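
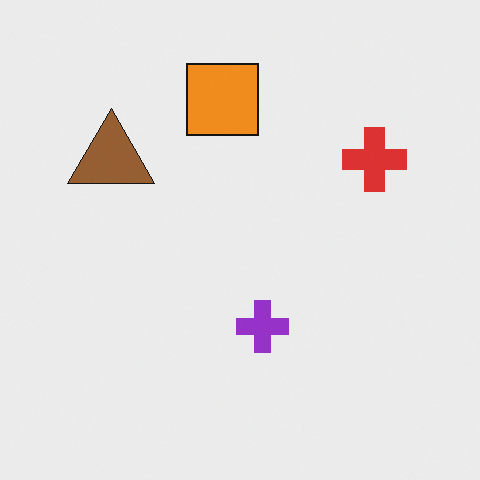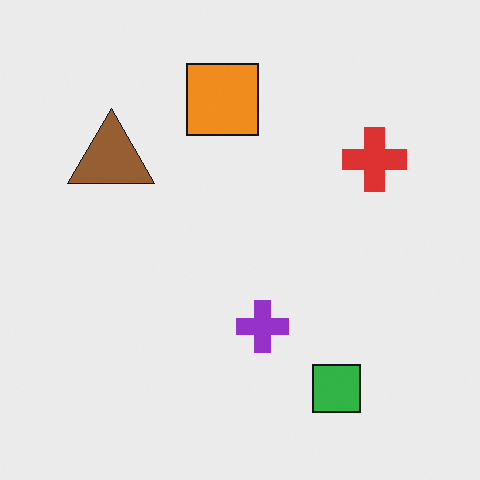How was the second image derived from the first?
The transformation is: overlaid with an additional green square.

A green square appears in the second image that is absent from the first.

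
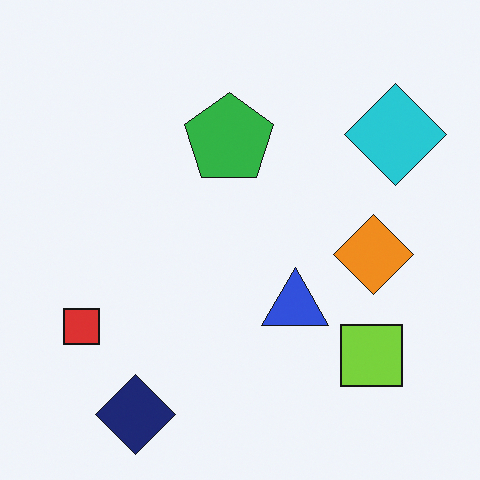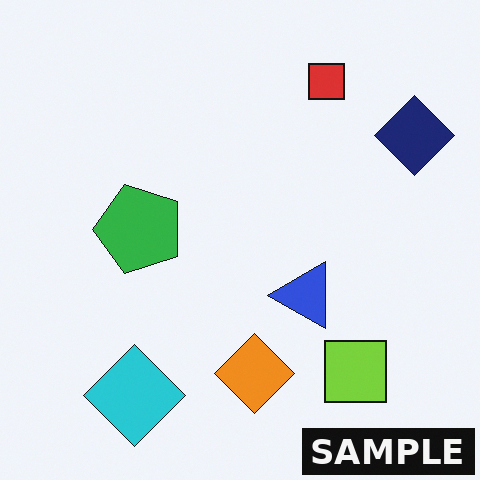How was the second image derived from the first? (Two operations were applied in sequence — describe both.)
Transposed (reflected across the top-left ↔ bottom-right diagonal), then watermarked with the text "SAMPLE" in the lower-right corner.

Shapes have swapped their row and column positions — what was in the top-right is now in the bottom-left — a diagonal reflection. A dark label reading "SAMPLE" appears in the lower-right corner.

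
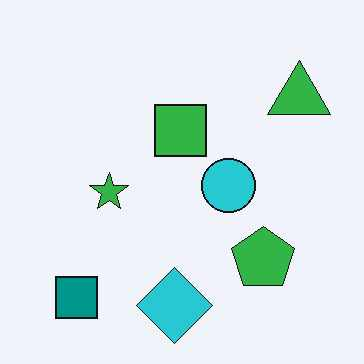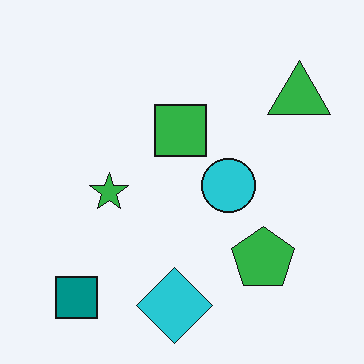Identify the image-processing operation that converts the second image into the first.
The first image is the second given moderate JPEG compression.

Blocky 8×8 compression artifacts appear around shape edges and the flat background shows ringing — characteristic JPEG degradation.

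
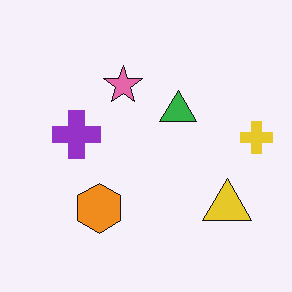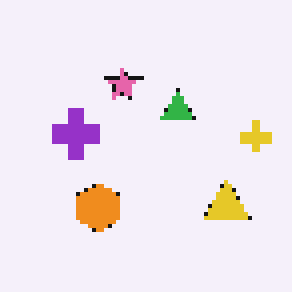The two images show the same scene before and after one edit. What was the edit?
The second image is the first lightly pixelated (a mild mosaic effect).

Shapes are reduced to large square blocks; fine edges and outlines are lost — a downscale-then-upscale (mosaic) effect.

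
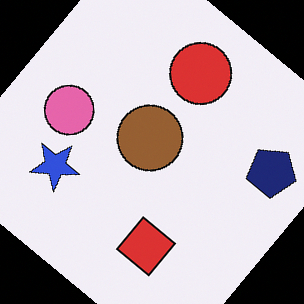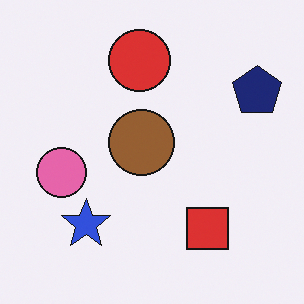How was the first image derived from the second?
Rotated clockwise by a large amount — several tens of degrees.

Every shape is tilted by the same angle and the image corners show triangular fill wedges — a whole-image rotation by a non-right angle.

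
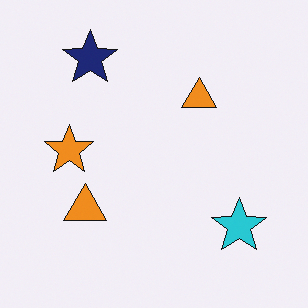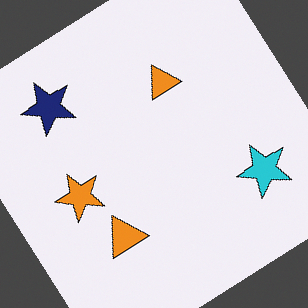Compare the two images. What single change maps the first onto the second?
It was rotated counter-clockwise by a large amount — several tens of degrees.

Every shape is tilted by the same angle and the image corners show triangular fill wedges — a whole-image rotation by a non-right angle.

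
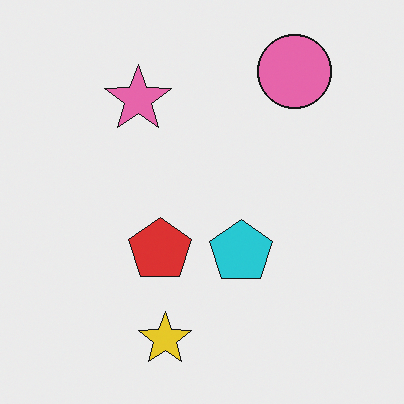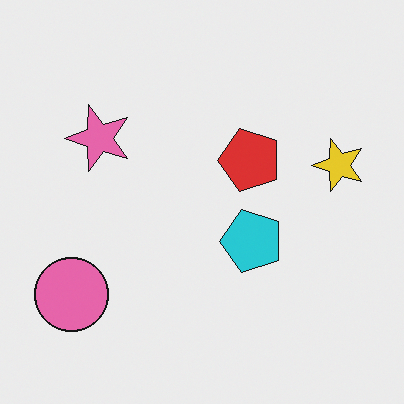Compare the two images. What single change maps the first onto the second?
The image was transposed (reflected across the top-left ↔ bottom-right diagonal).

Shapes have swapped their row and column positions — what was in the top-right is now in the bottom-left — a diagonal reflection.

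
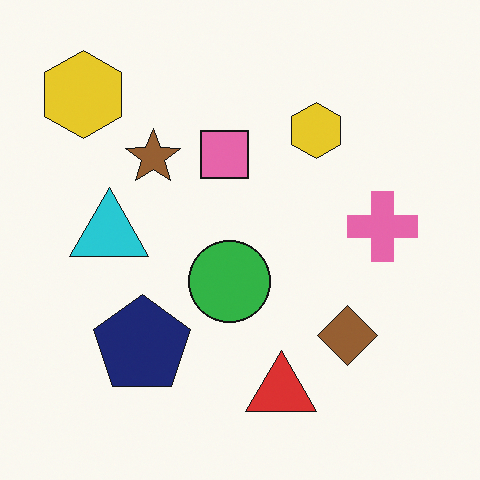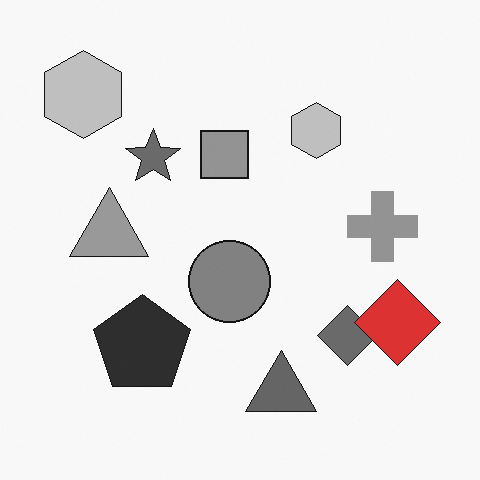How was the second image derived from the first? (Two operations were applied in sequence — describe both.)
Converted to grayscale, then overlaid with an additional red diamond.

All color is removed — every shape is now a shade of grey. A red diamond appears in the second image that is absent from the first.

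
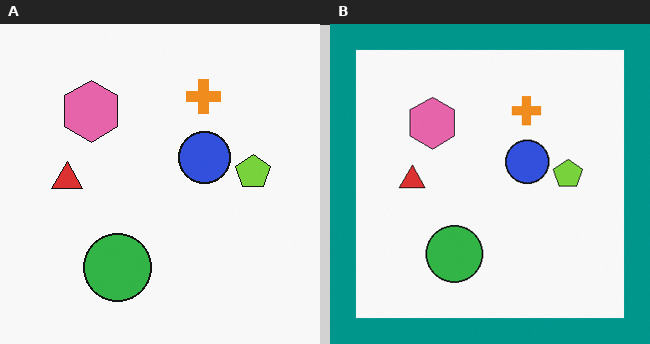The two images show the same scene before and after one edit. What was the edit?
It was framed with a teal border.

A solid teal frame runs around the edge of the right (B) image, with the content slightly shrunk inside it.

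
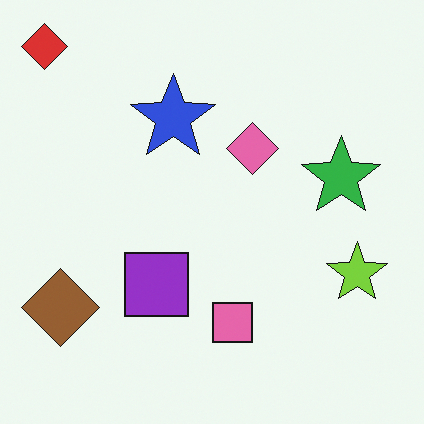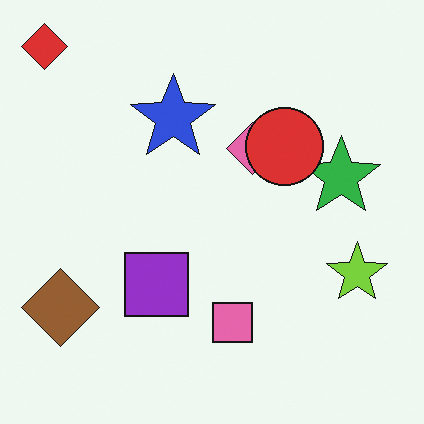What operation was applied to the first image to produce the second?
It was overlaid with an additional red circle.

A red circle appears in the second image that is absent from the first.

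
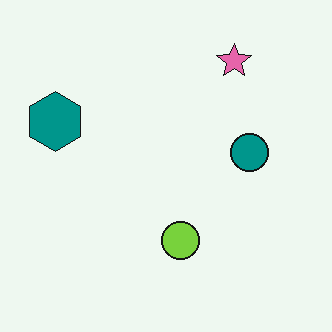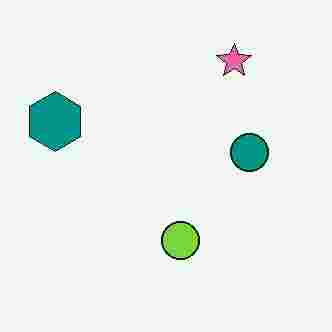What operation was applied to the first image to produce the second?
The transformation is: heavily JPEG-compressed with obvious blocking artifacts.

Blocky 8×8 compression artifacts appear around shape edges and the flat background shows ringing — characteristic JPEG degradation.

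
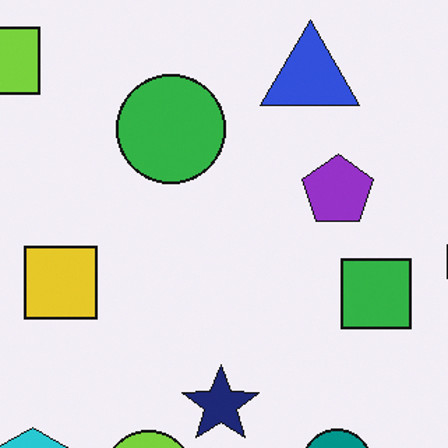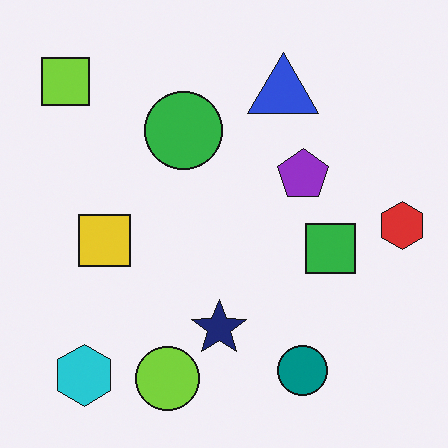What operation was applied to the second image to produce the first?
The transformation is: cropped slightly and scaled back up.

The visible shapes are larger and the field of view is narrower; shapes near the original edges may be partly or wholly outside the frame — a crop-and-rescale.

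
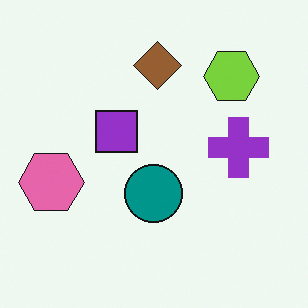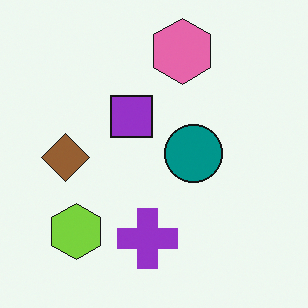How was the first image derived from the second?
The first image is the second transposed (reflected across the top-left ↔ bottom-right diagonal).

Shapes have swapped their row and column positions — what was in the top-right is now in the bottom-left — a diagonal reflection.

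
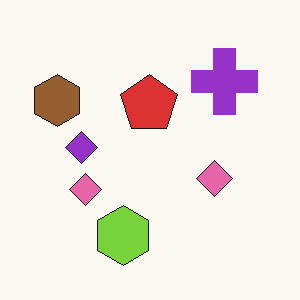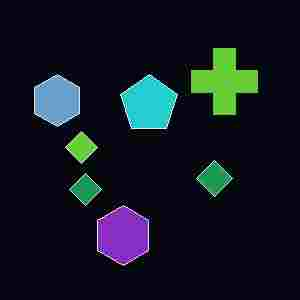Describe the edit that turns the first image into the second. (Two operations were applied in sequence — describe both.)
The image was color-inverted (negative), then degraded with heavy JPEG compression.

The light background has become dark and every shape's color is its complement — a photographic negative. Blocky 8×8 compression artifacts appear around shape edges and the flat background shows ringing — characteristic JPEG degradation.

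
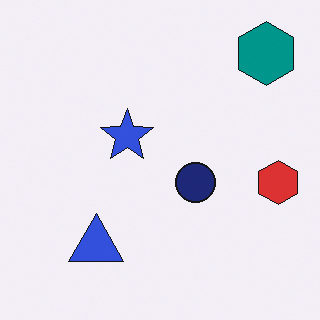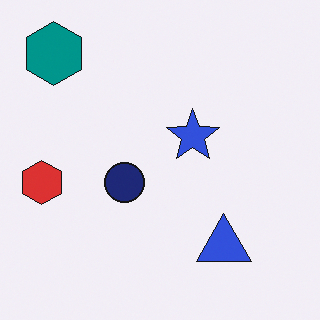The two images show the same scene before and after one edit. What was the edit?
The second image is the first flipped horizontally (left ↔ right).

The red hexagon is in the right of the first image and the left of the second — shapes on opposite sides of the vertical midline have swapped in a mirror flip.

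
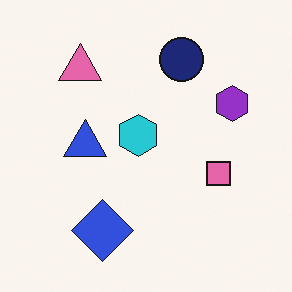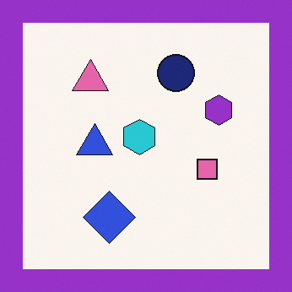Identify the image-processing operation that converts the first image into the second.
The image was framed with a purple border.

A solid purple frame runs around the edge of the second image, with the content slightly shrunk inside it.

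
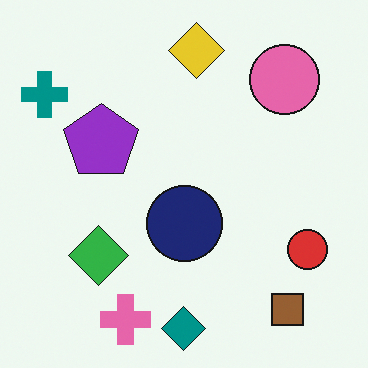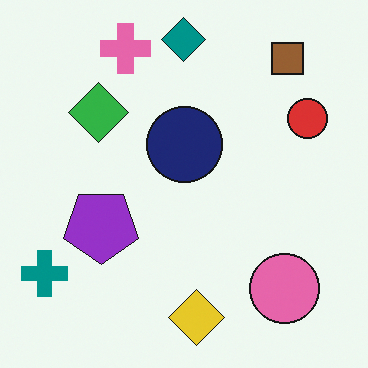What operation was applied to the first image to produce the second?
The second image is the first flipped vertically (top ↔ bottom).

The teal diamond is in the bottom of the first image and the top of the second — shapes on opposite sides of the horizontal midline have swapped in a mirror flip.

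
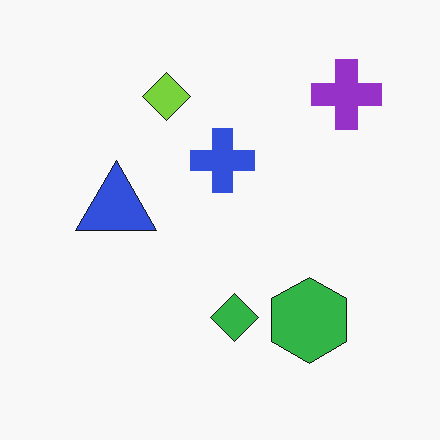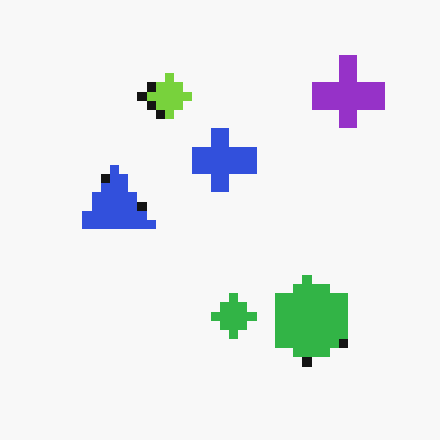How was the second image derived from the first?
The transformation is: heavily pixelated into large blocks.

Shapes are reduced to large square blocks; fine edges and outlines are lost — a downscale-then-upscale (mosaic) effect.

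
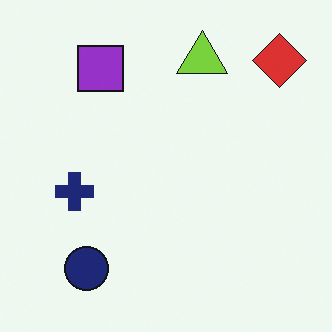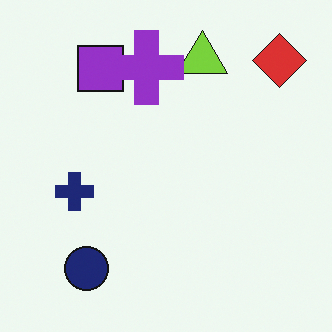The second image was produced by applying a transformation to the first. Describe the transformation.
The transformation is: overlaid with an additional purple cross.

A purple cross appears in the second image that is absent from the first.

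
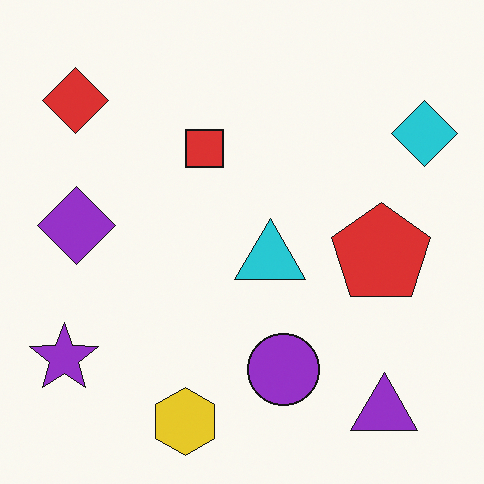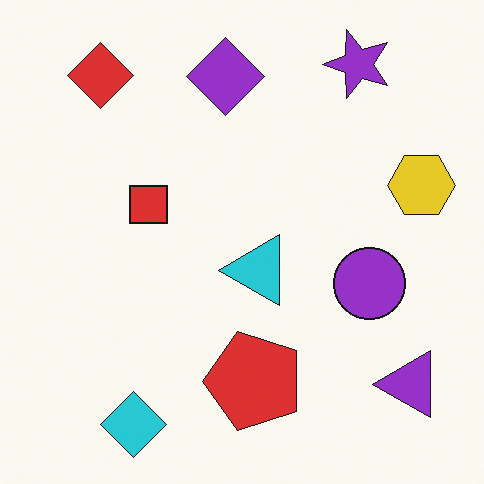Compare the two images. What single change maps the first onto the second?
This is the original image transposed (reflected across the top-left ↔ bottom-right diagonal).

Shapes have swapped their row and column positions — what was in the top-right is now in the bottom-left — a diagonal reflection.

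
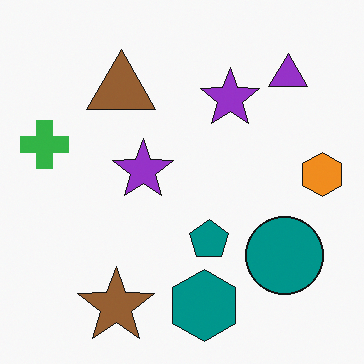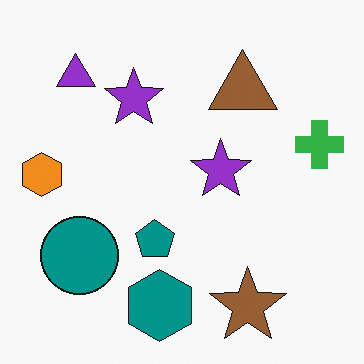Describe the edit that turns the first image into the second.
Flipped horizontally (left ↔ right).

The orange hexagon is in the right of the first image and the left of the second — shapes on opposite sides of the vertical midline have swapped in a mirror flip.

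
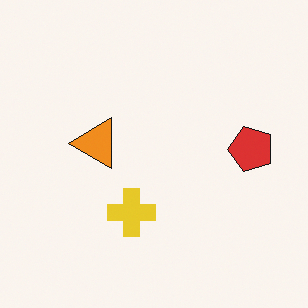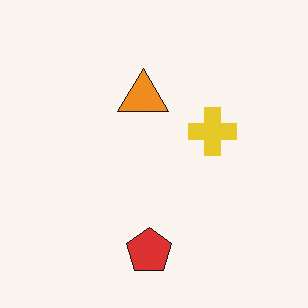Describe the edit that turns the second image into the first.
The first image is the second transposed (reflected across the top-left ↔ bottom-right diagonal).

Shapes have swapped their row and column positions — what was in the top-right is now in the bottom-left — a diagonal reflection.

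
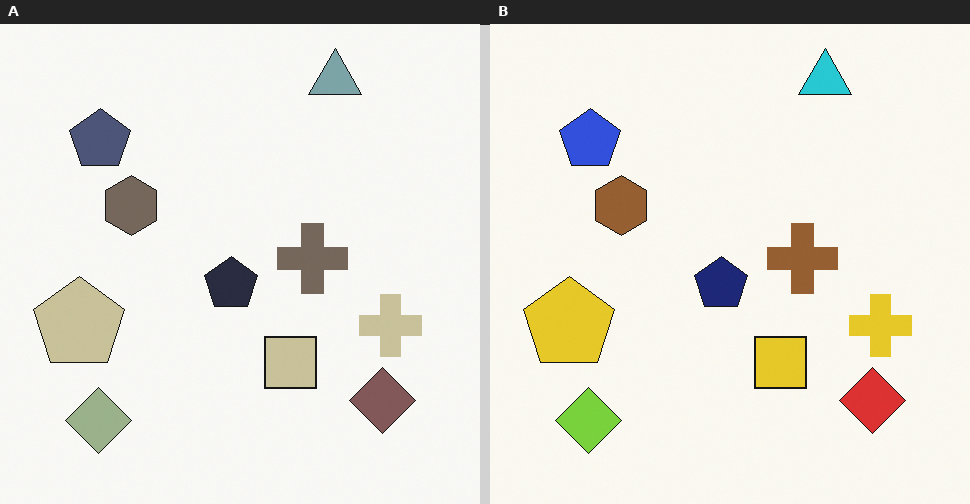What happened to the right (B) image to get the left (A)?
The transformation is: heavily desaturated.

All colors are more muted and greyish — a global saturation change.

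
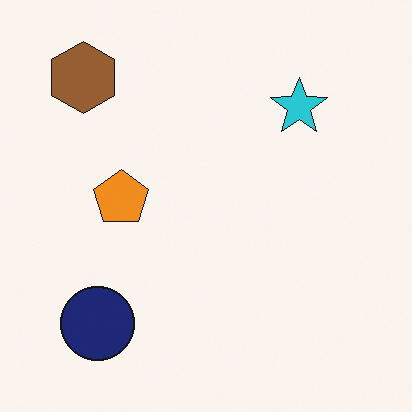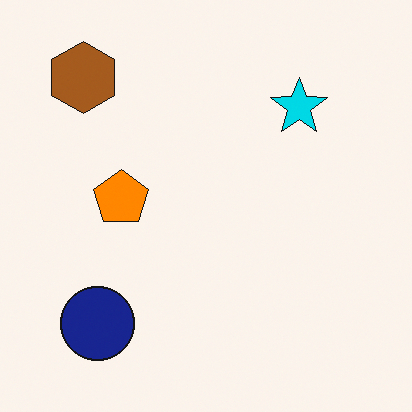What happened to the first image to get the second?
The transformation is: slightly oversaturated.

All colors are more vivid — a global saturation change.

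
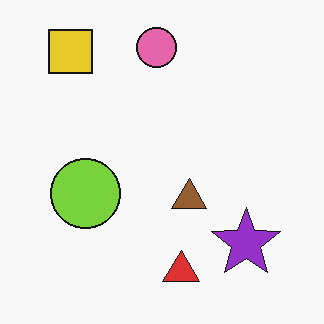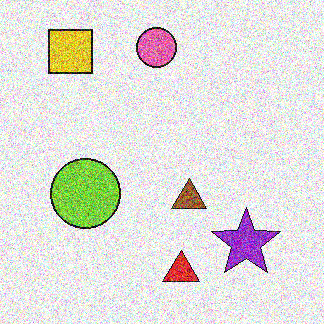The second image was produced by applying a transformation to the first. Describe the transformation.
Degraded with strong gaussian noise.

Random speckle covers the whole image, including the flat background.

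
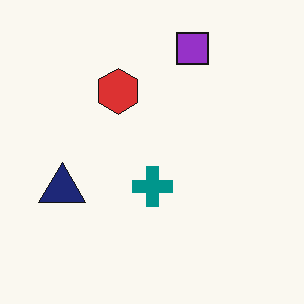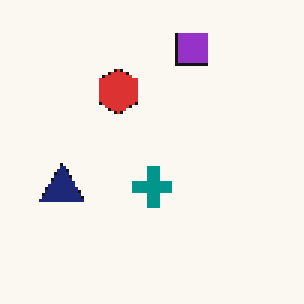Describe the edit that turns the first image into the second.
It was mildly pixelated.

Shapes are reduced to large square blocks; fine edges and outlines are lost — a downscale-then-upscale (mosaic) effect.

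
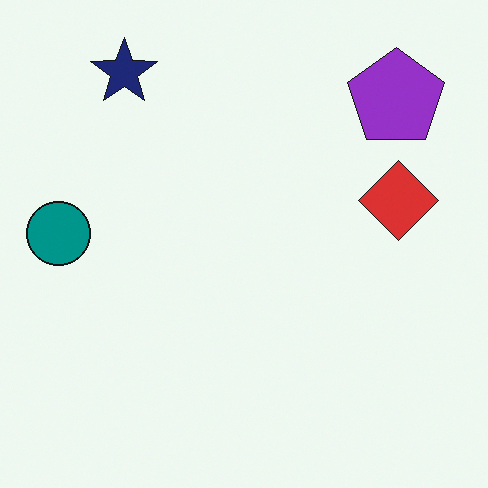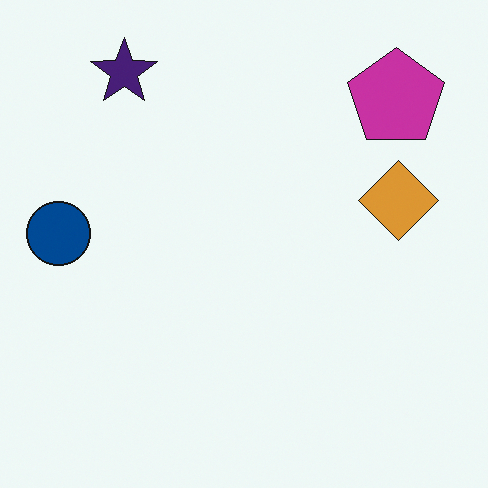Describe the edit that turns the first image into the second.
The second image is the first hue-shifted slightly.

Every shape's color has rotated by the same amount around the hue wheel — a uniform hue shift.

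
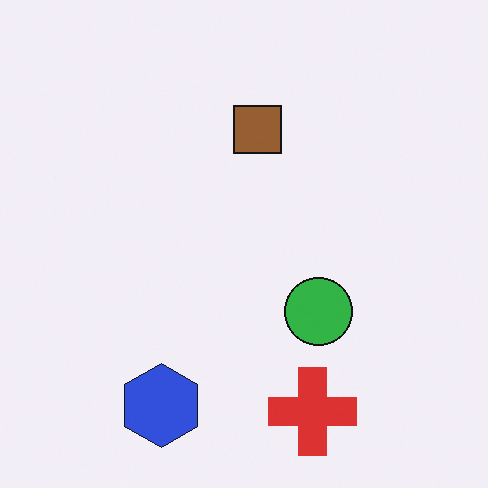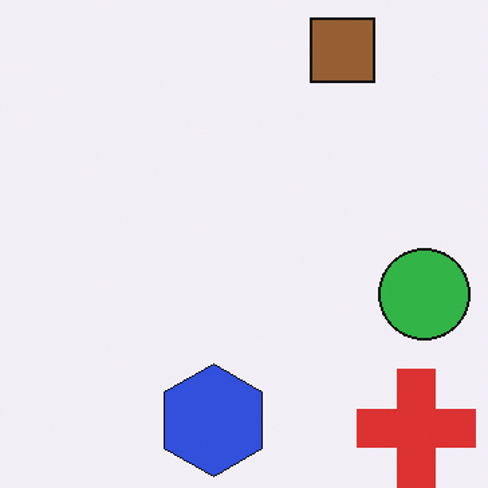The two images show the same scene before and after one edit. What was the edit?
The transformation is: cropped slightly and scaled back up.

The visible shapes are larger and the field of view is narrower; shapes near the original edges may be partly or wholly outside the frame — a crop-and-rescale.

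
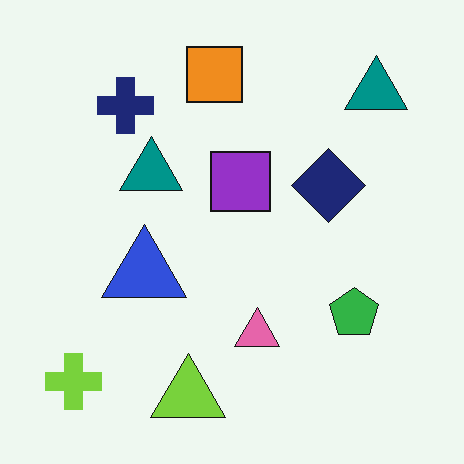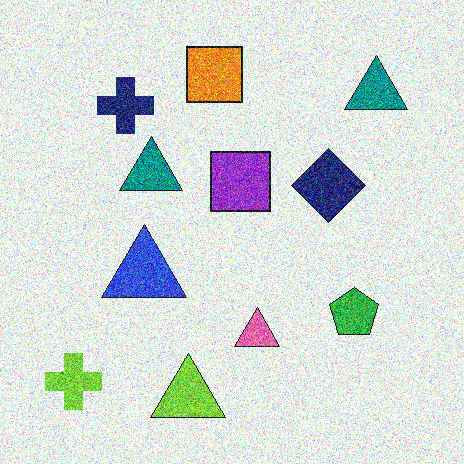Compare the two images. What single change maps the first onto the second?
It was degraded with heavy additive noise.

Random speckle covers the whole image, including the flat background.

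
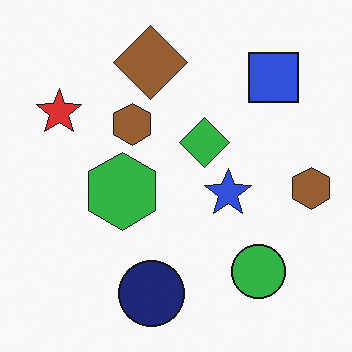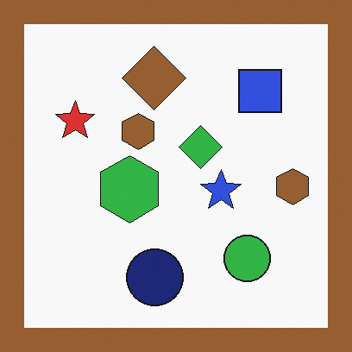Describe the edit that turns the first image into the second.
Framed with a brown border.

A solid brown frame runs around the edge of the second image, with the content slightly shrunk inside it.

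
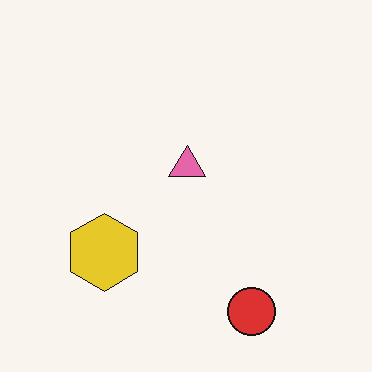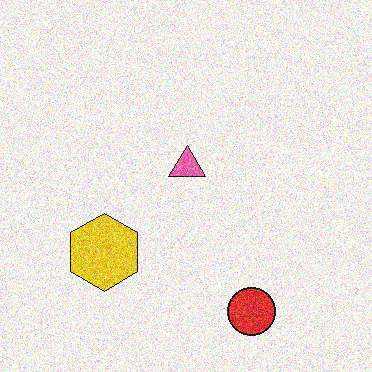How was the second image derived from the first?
It was degraded with strong gaussian noise.

Random speckle covers the whole image, including the flat background.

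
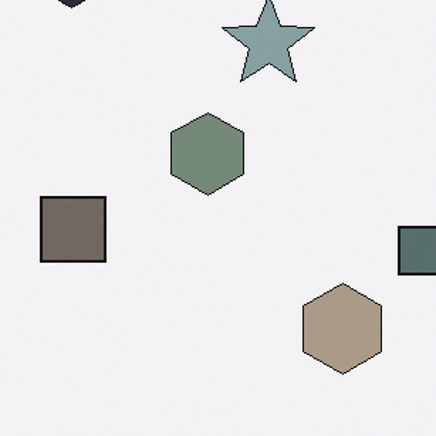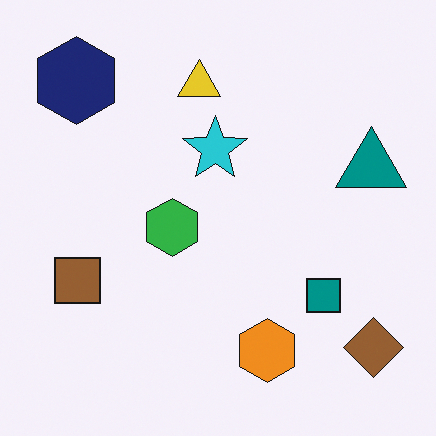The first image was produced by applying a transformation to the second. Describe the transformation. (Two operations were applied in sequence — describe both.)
The transformation is: cropped to a modestly smaller region and rescaled, then heavily desaturated.

The visible shapes are larger and the field of view is narrower; shapes near the original edges may be partly or wholly outside the frame — a crop-and-rescale. All colors are more muted and greyish — a global saturation change.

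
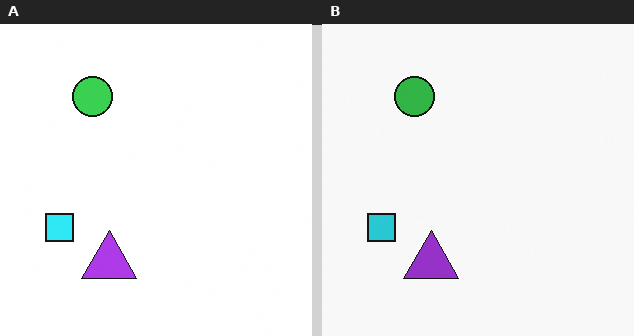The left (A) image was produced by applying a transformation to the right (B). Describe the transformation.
Slightly brightened.

Every pixel — background and shapes alike — is uniformly brightened.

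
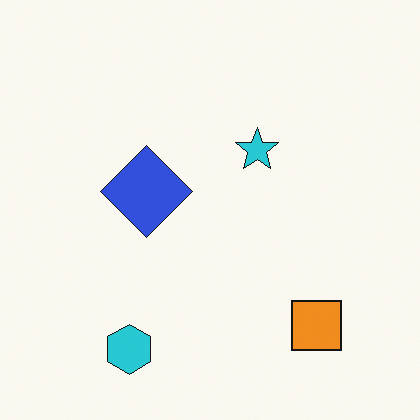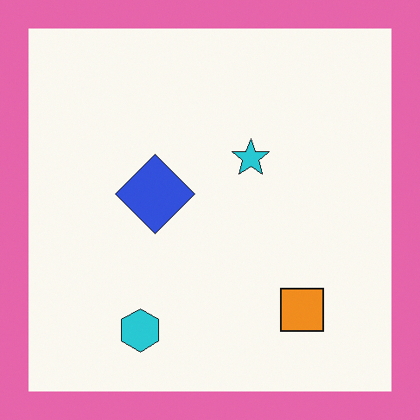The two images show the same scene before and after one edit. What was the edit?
It was framed with a pink border.

A solid pink frame runs around the edge of the second image, with the content slightly shrunk inside it.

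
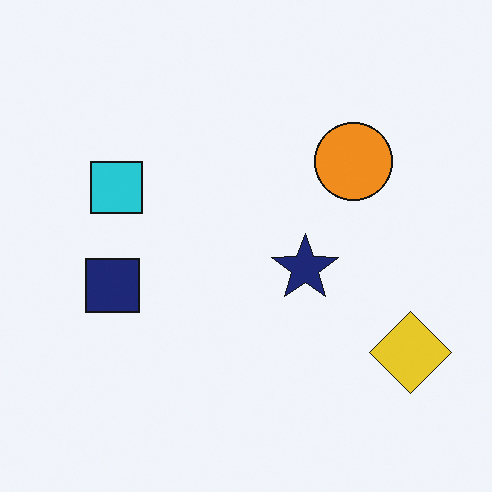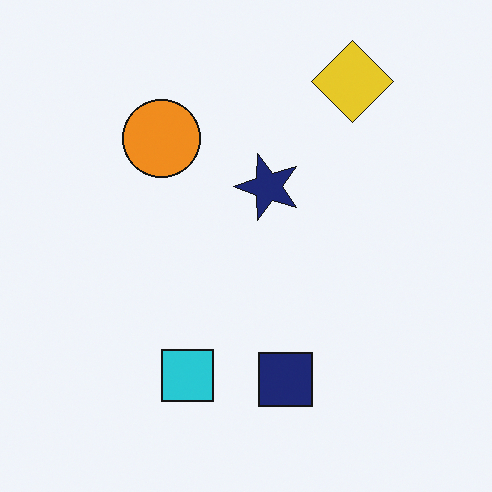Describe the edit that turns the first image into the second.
This is the original image rotated 90° counter-clockwise.

The yellow diamond sits in the bottom-right of the first image and the top-right of the second — consistent with a whole-image 90° counter-clockwise rotation.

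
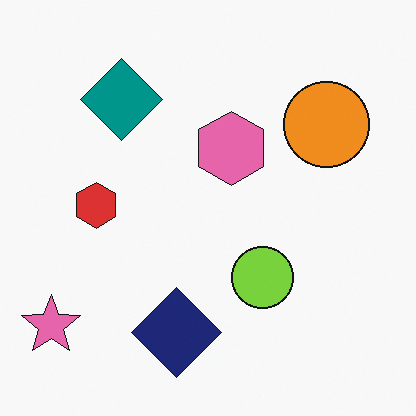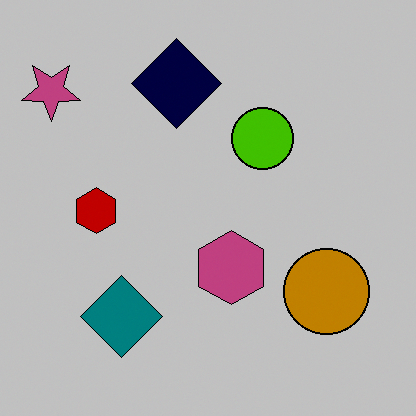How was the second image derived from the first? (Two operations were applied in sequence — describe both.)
The image was flipped vertically (top ↔ bottom), then aggressively posterized.

The navy diamond is in the bottom of the first image and the top of the second — shapes on opposite sides of the horizontal midline have swapped in a mirror flip. Each flat color has snapped to a coarser quantized level — most visibly, the near-white background has dropped to a flat grey.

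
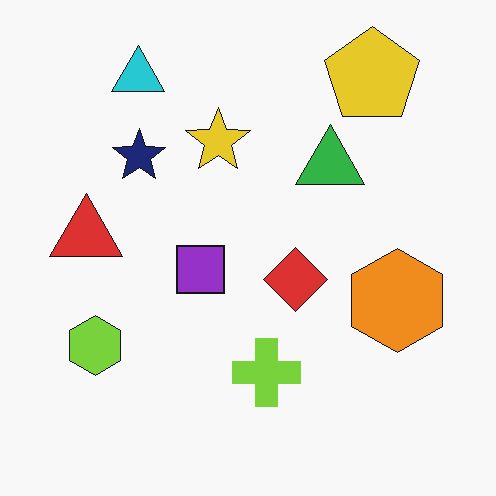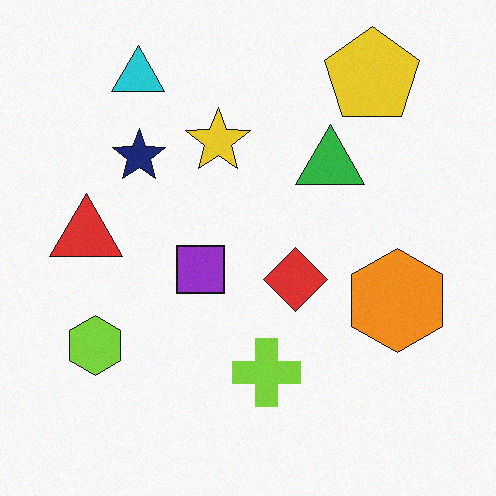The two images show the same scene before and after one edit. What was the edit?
The image was degraded with light additive noise.

Random speckle covers the whole image, including the flat background.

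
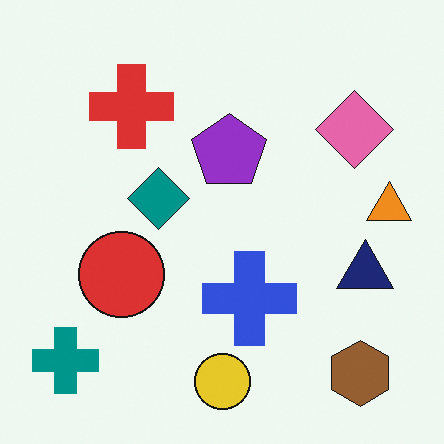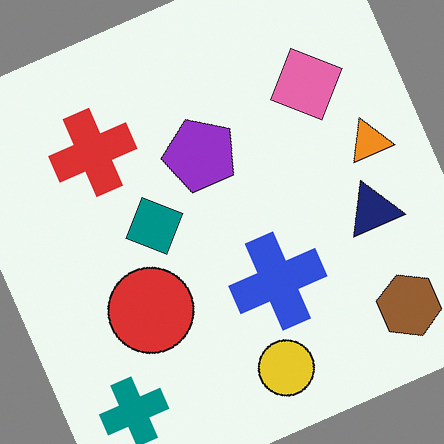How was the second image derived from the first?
The second image is the first rotated counter-clockwise by a clearly visible amount.

Every shape is tilted by the same angle and the image corners show triangular fill wedges — a whole-image rotation by a non-right angle.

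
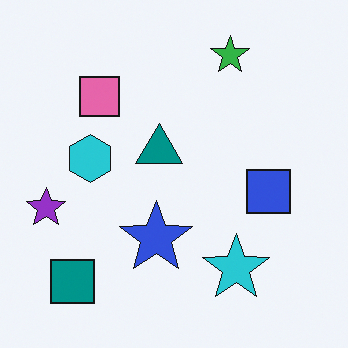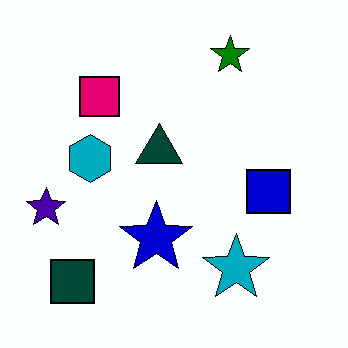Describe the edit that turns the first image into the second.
The second image is the first boosted in contrast.

Tones are pushed away from mid-grey across the whole image — a global contrast change.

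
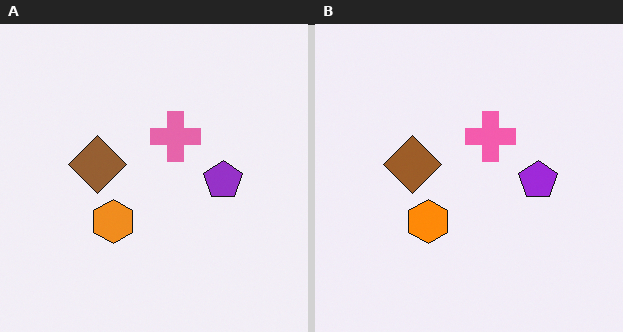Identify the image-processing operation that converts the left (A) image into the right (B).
Slightly oversaturated.

All colors are more vivid — a global saturation change.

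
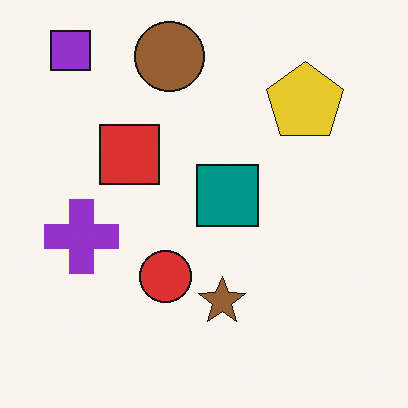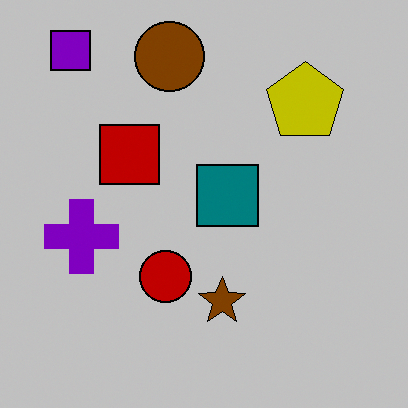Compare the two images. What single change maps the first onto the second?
The second image is the first heavily posterized to just a handful of flat colors.

Each flat color has snapped to a coarser quantized level — most visibly, the near-white background has dropped to a flat grey.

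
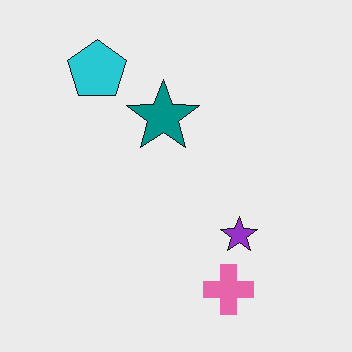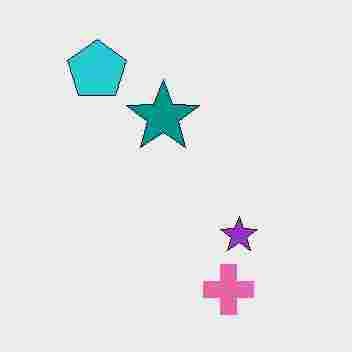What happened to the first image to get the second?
This is the original image degraded with heavy JPEG compression.

Blocky 8×8 compression artifacts appear around shape edges and the flat background shows ringing — characteristic JPEG degradation.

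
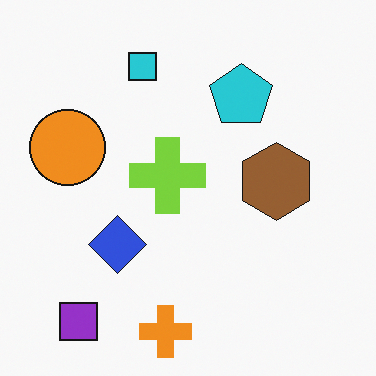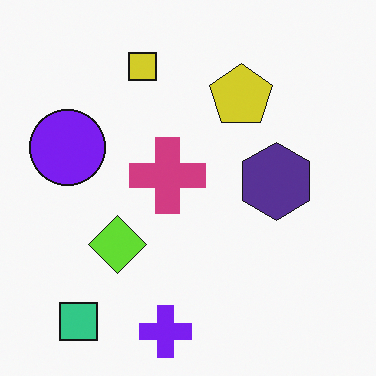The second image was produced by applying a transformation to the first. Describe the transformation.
Hue-shifted through roughly half the color wheel.

Every shape's color has rotated by the same amount around the hue wheel — a uniform hue shift.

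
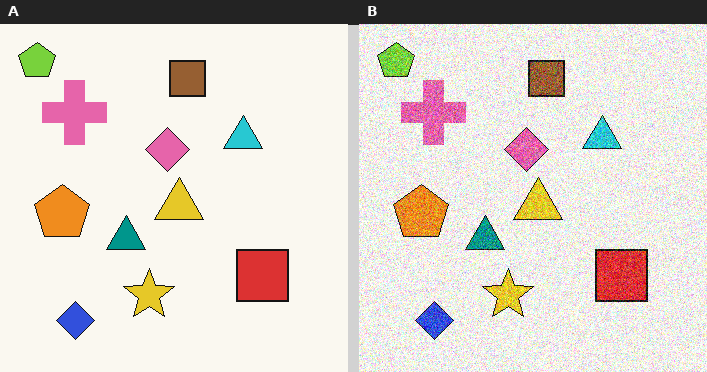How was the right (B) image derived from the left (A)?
This is the original image degraded with strong gaussian noise.

Random speckle covers the whole image, including the flat background.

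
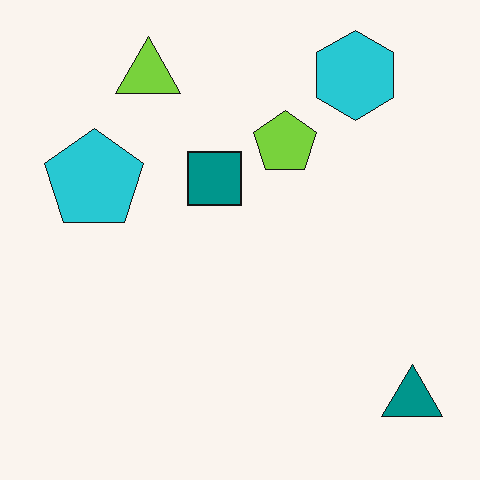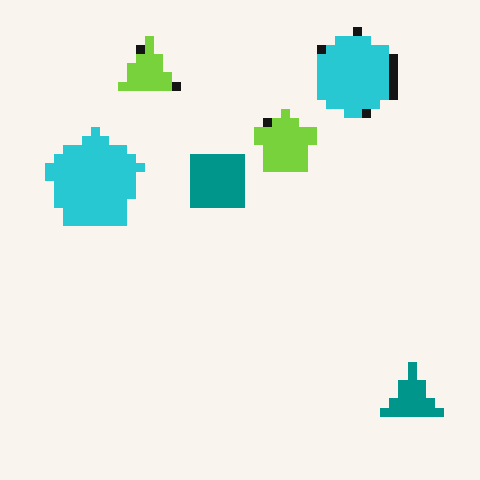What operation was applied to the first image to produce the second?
The image was coarsely pixelated.

Shapes are reduced to large square blocks; fine edges and outlines are lost — a downscale-then-upscale (mosaic) effect.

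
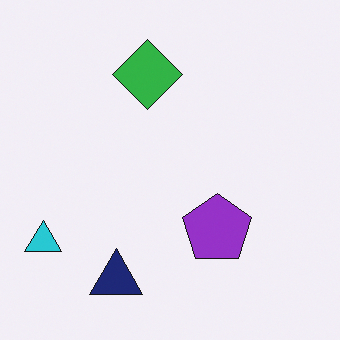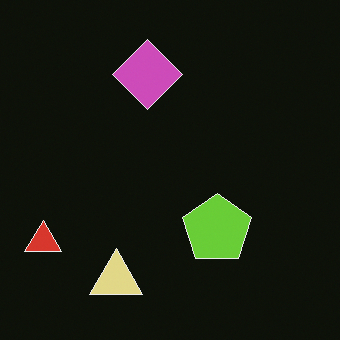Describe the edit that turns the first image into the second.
The second image is the first color-inverted (negative).

The light background has become dark and every shape's color is its complement — a photographic negative.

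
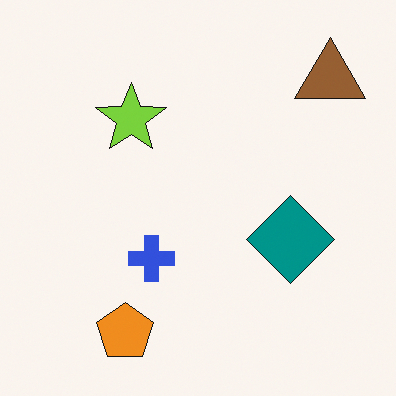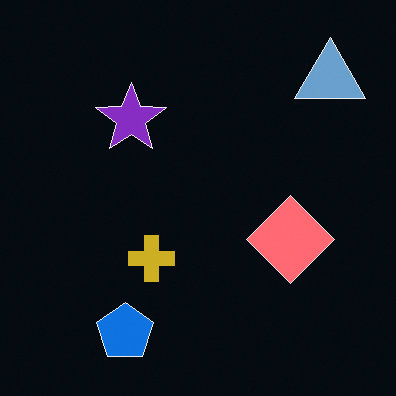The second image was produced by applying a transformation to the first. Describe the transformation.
It was color-inverted (negative).

The light background has become dark and every shape's color is its complement — a photographic negative.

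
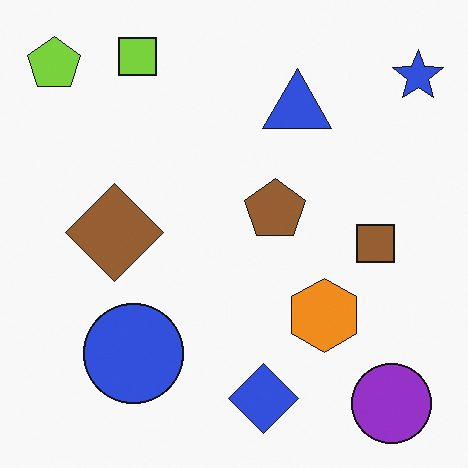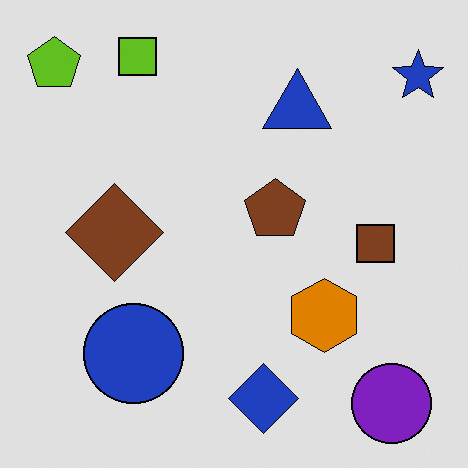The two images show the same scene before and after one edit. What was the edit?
Posterized to a reduced palette.

Each flat color has snapped to a coarser quantized level — most visibly, the near-white background has dropped to a flat grey.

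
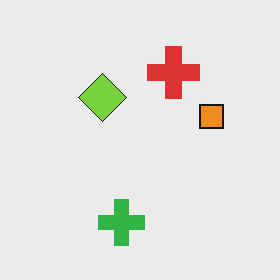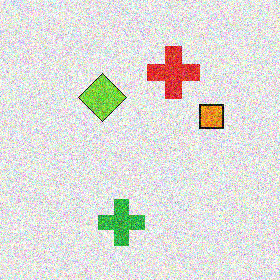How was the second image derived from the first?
The second image is the first degraded with strong gaussian noise.

Random speckle covers the whole image, including the flat background.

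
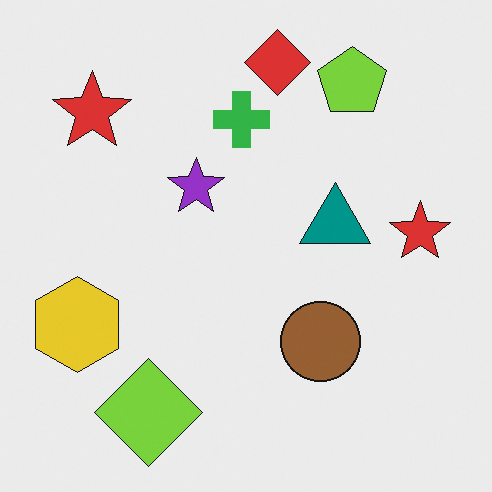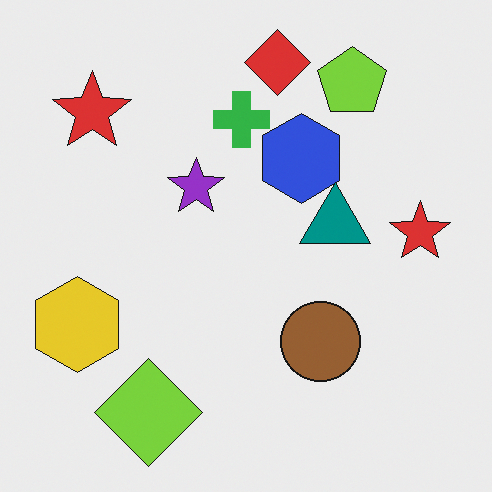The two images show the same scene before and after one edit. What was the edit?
This is the original image overlaid with an additional blue hexagon.

A blue hexagon appears in the second image that is absent from the first.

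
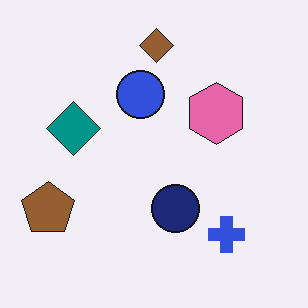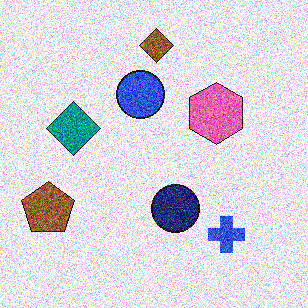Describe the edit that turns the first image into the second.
The transformation is: degraded with a thick layer of grain.

Random speckle covers the whole image, including the flat background.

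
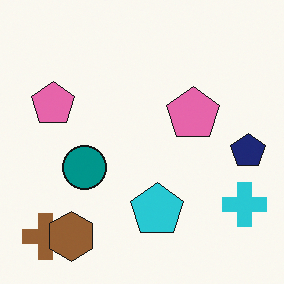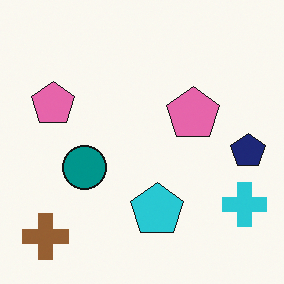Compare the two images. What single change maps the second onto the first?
It was overlaid with an additional brown hexagon.

A brown hexagon appears in the first image that is absent from the second.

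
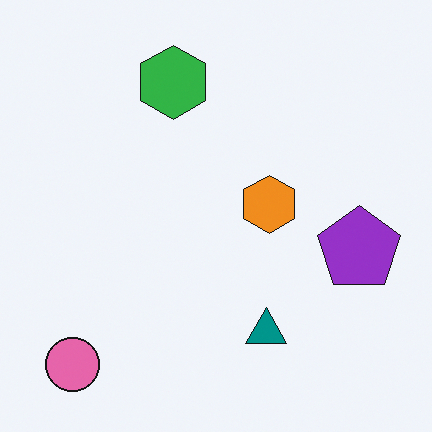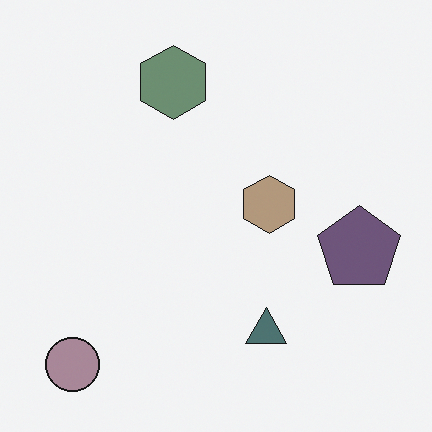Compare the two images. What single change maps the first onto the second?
It was made much more muted (saturation change).

All colors are more muted and greyish — a global saturation change.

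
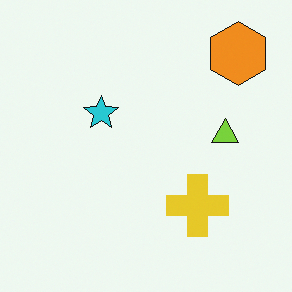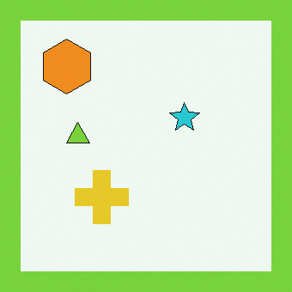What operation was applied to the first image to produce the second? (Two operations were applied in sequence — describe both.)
The transformation is: flipped horizontally (left ↔ right), then framed with a lime border.

The orange hexagon is in the top-right of the first image and the top-left of the second — shapes on opposite sides of the vertical midline have swapped in a mirror flip. A solid lime frame runs around the edge of the second image, with the content slightly shrunk inside it.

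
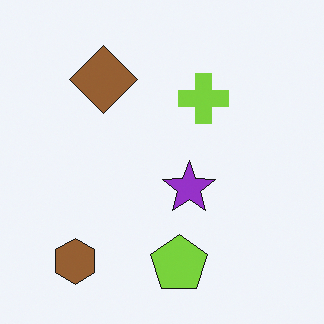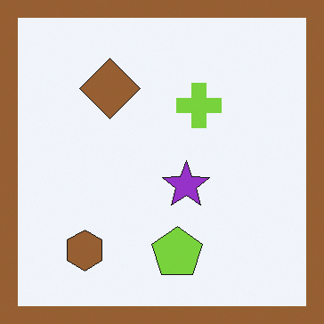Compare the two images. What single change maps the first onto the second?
Framed with a brown border.

A solid brown frame runs around the edge of the second image, with the content slightly shrunk inside it.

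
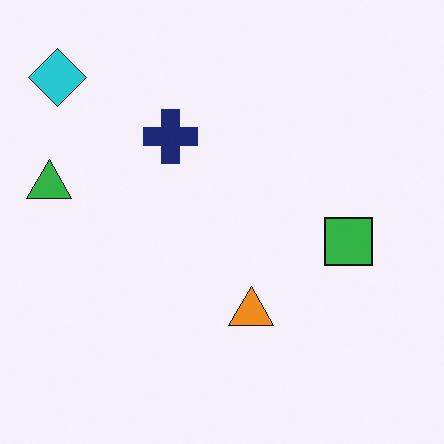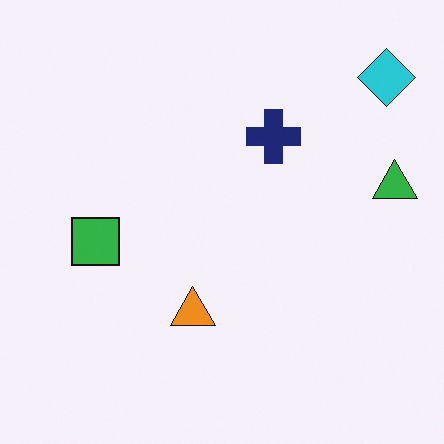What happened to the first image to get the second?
It was flipped horizontally (left ↔ right).

The green triangle is in the left of the first image and the right of the second — shapes on opposite sides of the vertical midline have swapped in a mirror flip.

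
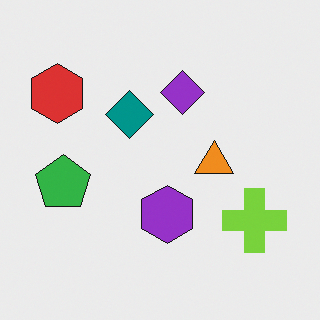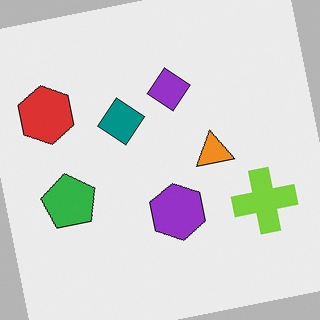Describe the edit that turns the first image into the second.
This is the original image rotated counter-clockwise by a slight angle.

Every shape is tilted by the same angle and the image corners show triangular fill wedges — a whole-image rotation by a non-right angle.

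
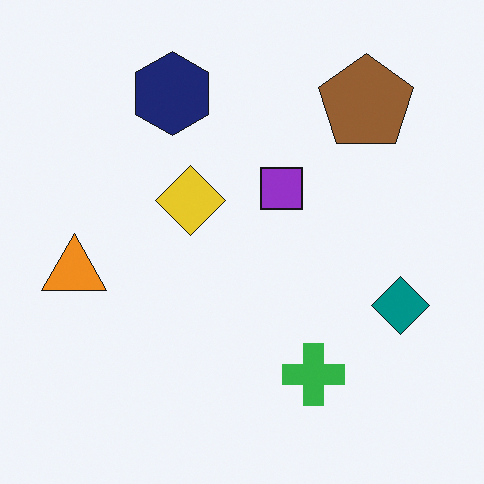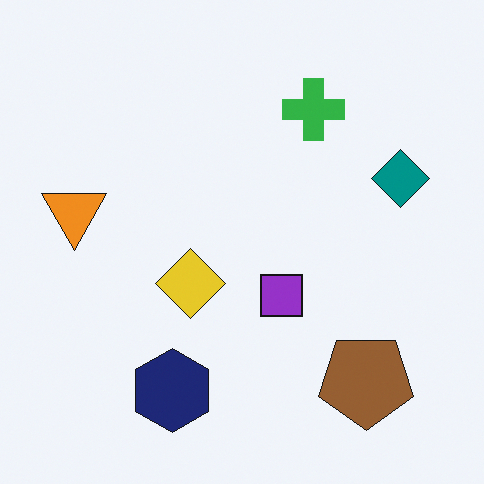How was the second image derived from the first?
This is the original image flipped vertically (top ↔ bottom).

The navy hexagon is in the top of the first image and the bottom of the second — shapes on opposite sides of the horizontal midline have swapped in a mirror flip.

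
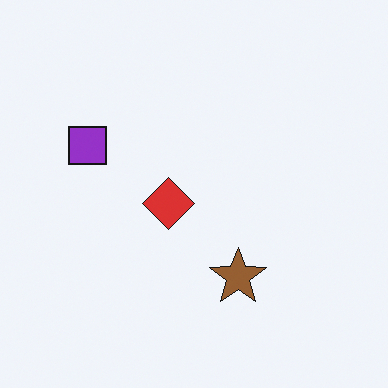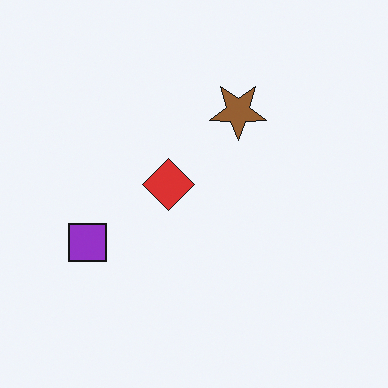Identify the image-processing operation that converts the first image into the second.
It was flipped vertically (top ↔ bottom).

The brown star is in the bottom of the first image and the top of the second — shapes on opposite sides of the horizontal midline have swapped in a mirror flip.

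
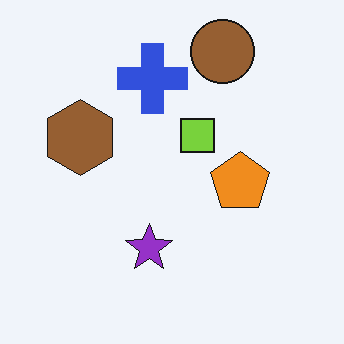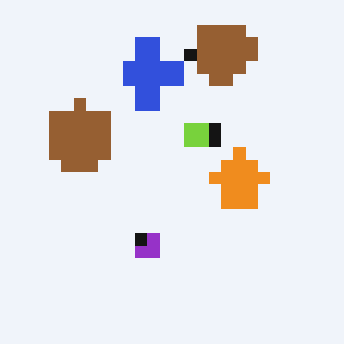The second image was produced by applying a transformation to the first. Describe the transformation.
This is the original image heavily pixelated into large blocks.

Shapes are reduced to large square blocks; fine edges and outlines are lost — a downscale-then-upscale (mosaic) effect.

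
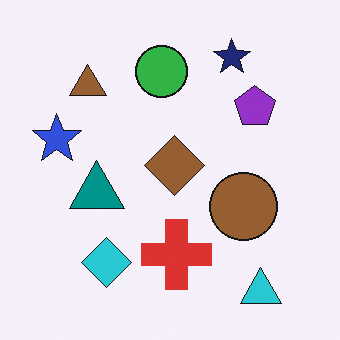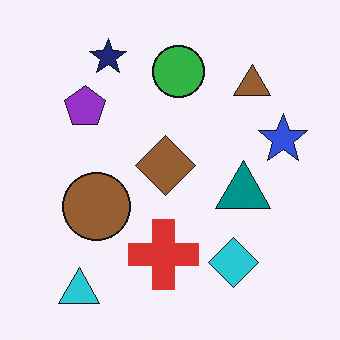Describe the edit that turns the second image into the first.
It was flipped horizontally (left ↔ right).

The blue star is in the right of the second image and the left of the first — shapes on opposite sides of the vertical midline have swapped in a mirror flip.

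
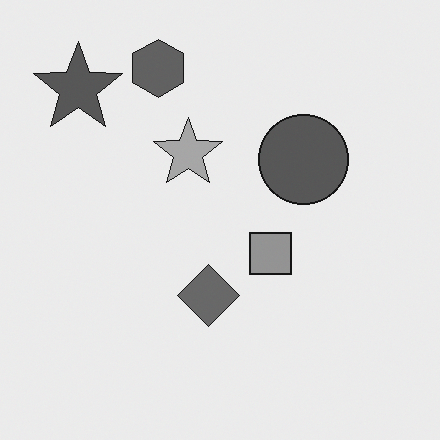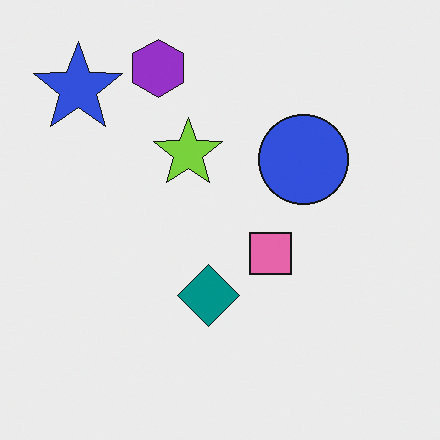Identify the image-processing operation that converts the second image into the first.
It was converted to grayscale.

All color is removed — every shape is now a shade of grey.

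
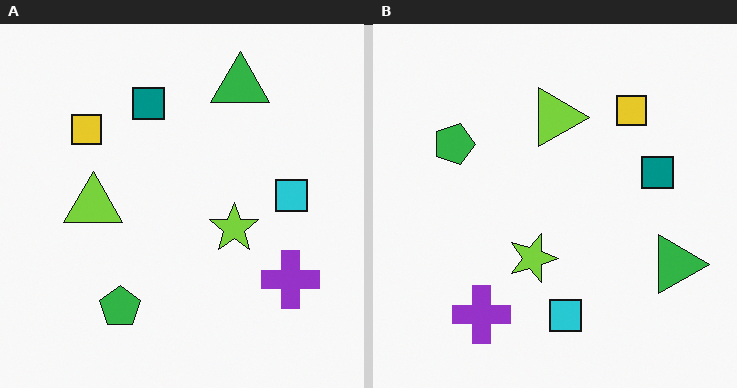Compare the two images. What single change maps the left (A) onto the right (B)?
This is the original image rotated 90° clockwise.

The green triangle sits in the top of the left (A) image and the right of the right (B) — consistent with a whole-image 90° clockwise rotation.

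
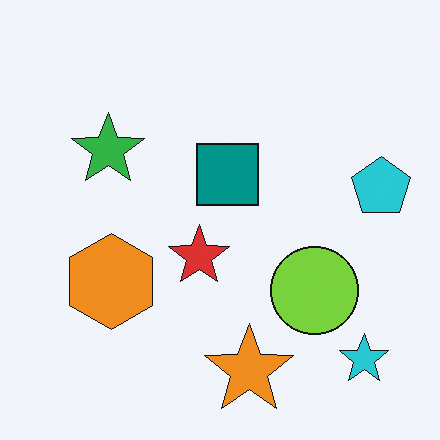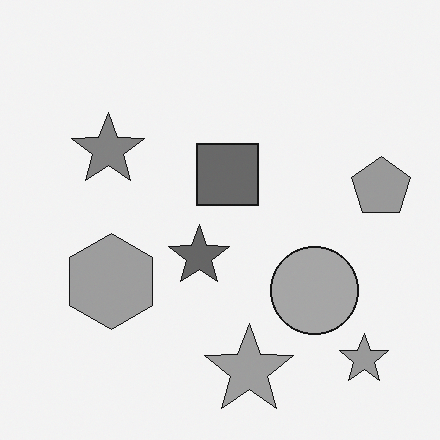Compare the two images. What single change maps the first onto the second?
The transformation is: converted to grayscale.

All color is removed — every shape is now a shade of grey.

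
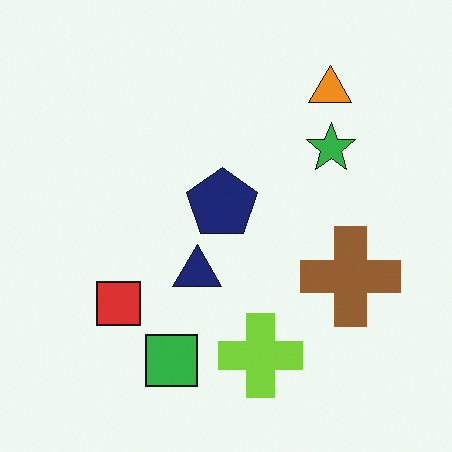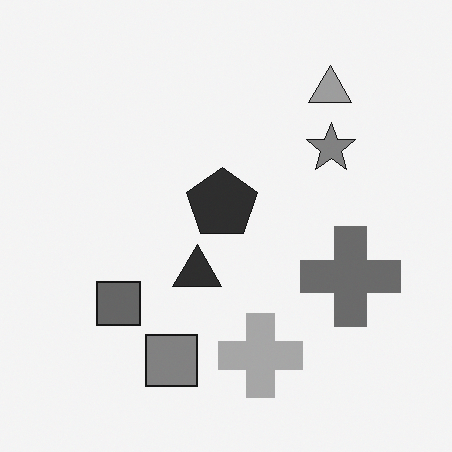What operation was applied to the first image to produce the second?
The transformation is: converted to grayscale.

All color is removed — every shape is now a shade of grey.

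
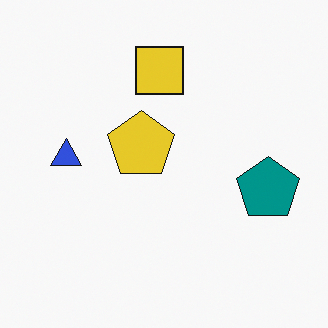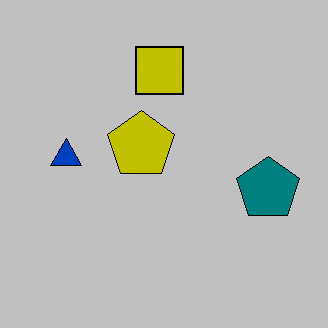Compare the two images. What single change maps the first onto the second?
This is the original image heavily posterized to just a handful of flat colors.

Each flat color has snapped to a coarser quantized level — most visibly, the near-white background has dropped to a flat grey.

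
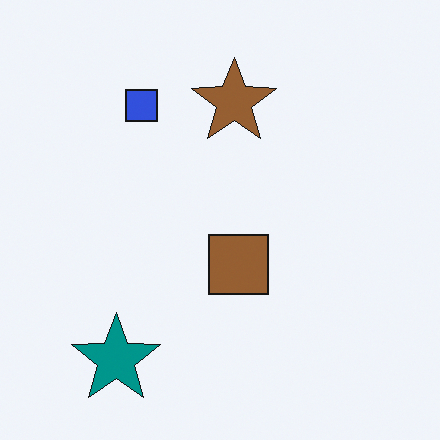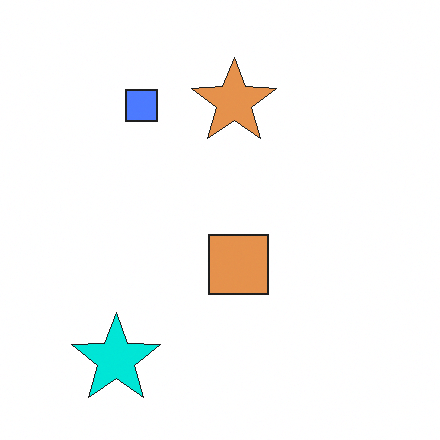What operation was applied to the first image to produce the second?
The image was brightened a lot.

Every pixel — background and shapes alike — is uniformly brightened.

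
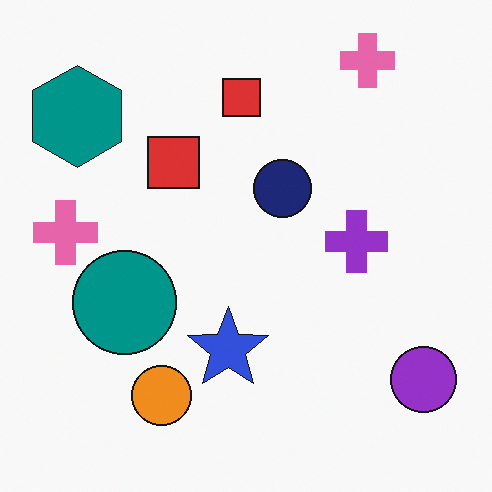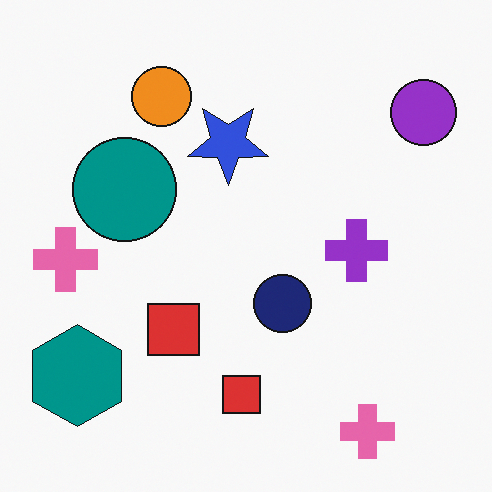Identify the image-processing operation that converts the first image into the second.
The transformation is: flipped vertically (top ↔ bottom).

The orange circle is in the bottom-left of the first image and the top-left of the second — shapes on opposite sides of the horizontal midline have swapped in a mirror flip.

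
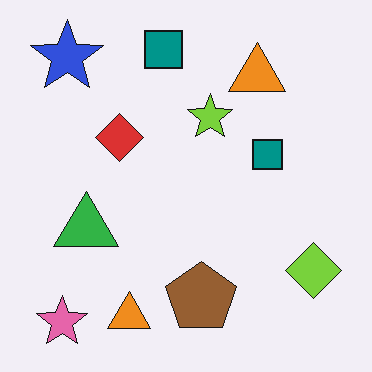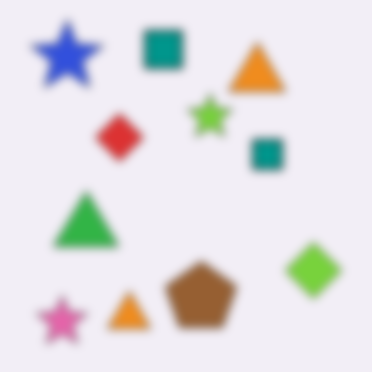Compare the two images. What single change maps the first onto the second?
This is the original image noticeably gaussian-blurred.

Shape edges and outlines are uniformly softened across the whole image.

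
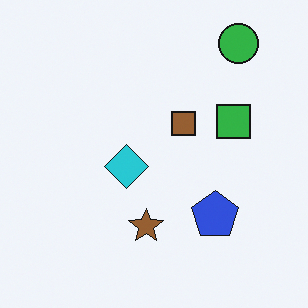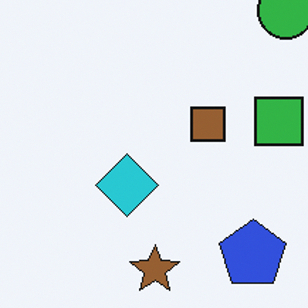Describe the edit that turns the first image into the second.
It was cropped slightly and scaled back up.

The visible shapes are larger and the field of view is narrower; shapes near the original edges may be partly or wholly outside the frame — a crop-and-rescale.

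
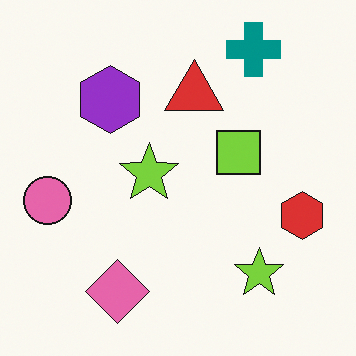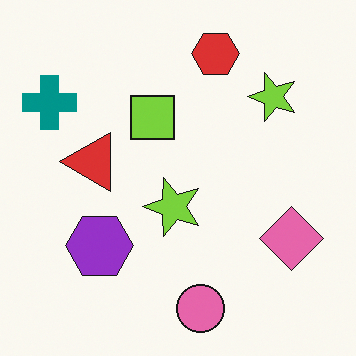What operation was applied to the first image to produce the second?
The image was rotated 90° counter-clockwise.

The teal cross sits in the top-right of the first image and the top-left of the second — consistent with a whole-image 90° counter-clockwise rotation.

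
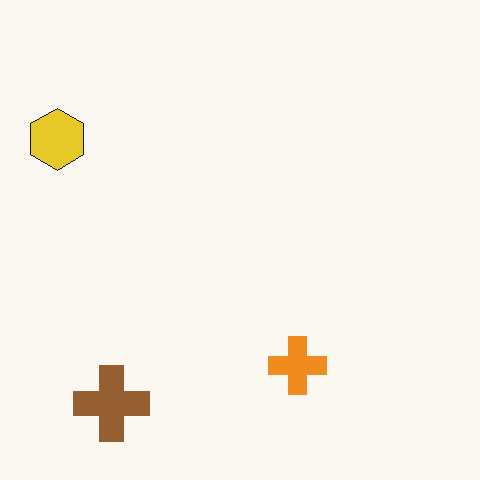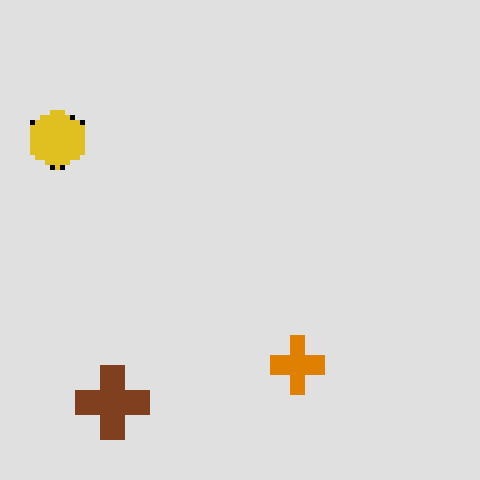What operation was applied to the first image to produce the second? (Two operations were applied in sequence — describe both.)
It was moderately posterized, then lightly pixelated (a mild mosaic effect).

Each flat color has snapped to a coarser quantized level — most visibly, the near-white background has dropped to a flat grey. Shapes are reduced to large square blocks; fine edges and outlines are lost — a downscale-then-upscale (mosaic) effect.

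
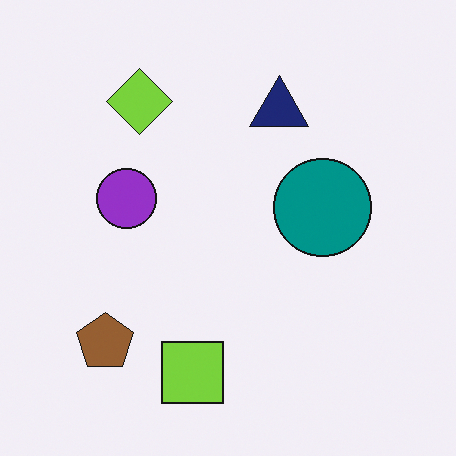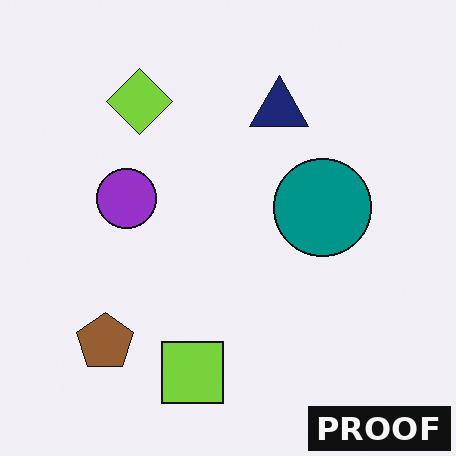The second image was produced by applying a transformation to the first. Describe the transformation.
This is the original image watermarked with the text "PROOF" in the lower-right corner.

A dark label reading "PROOF" appears in the lower-right corner.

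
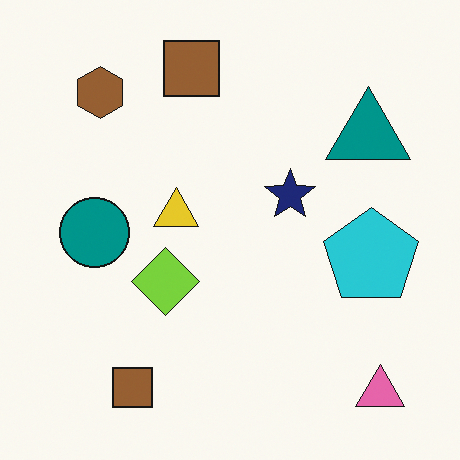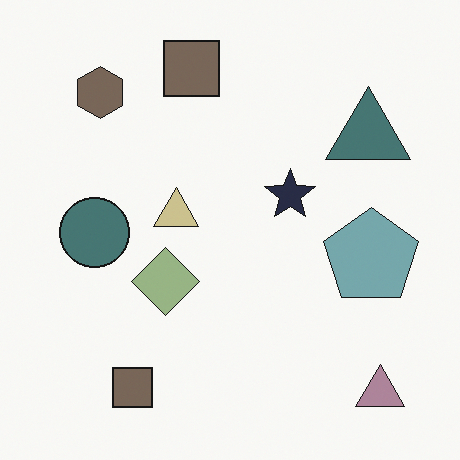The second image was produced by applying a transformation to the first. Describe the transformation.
Heavily desaturated.

All colors are more muted and greyish — a global saturation change.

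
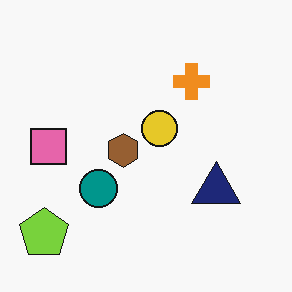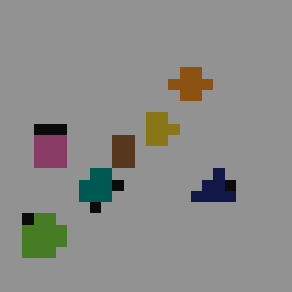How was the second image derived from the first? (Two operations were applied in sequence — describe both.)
It was coarsely pixelated, then noticeably darkened.

Shapes are reduced to large square blocks; fine edges and outlines are lost — a downscale-then-upscale (mosaic) effect. Every pixel — background and shapes alike — is uniformly darkened.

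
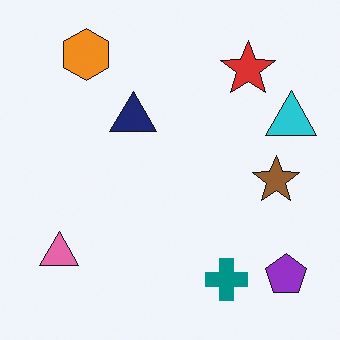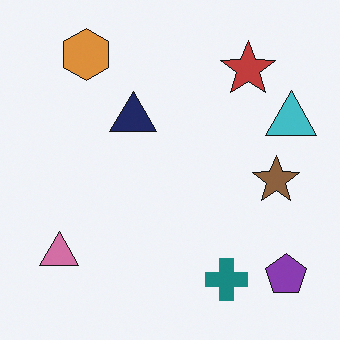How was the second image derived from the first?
The image was slightly desaturated.

All colors are more muted and greyish — a global saturation change.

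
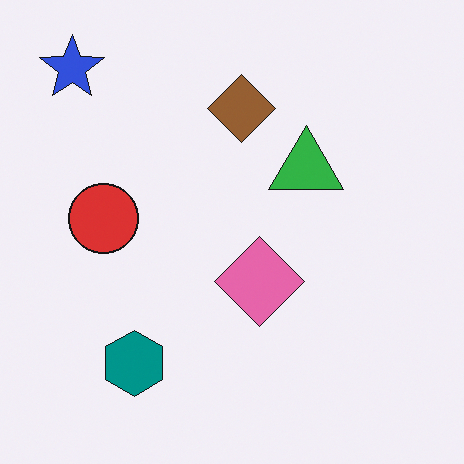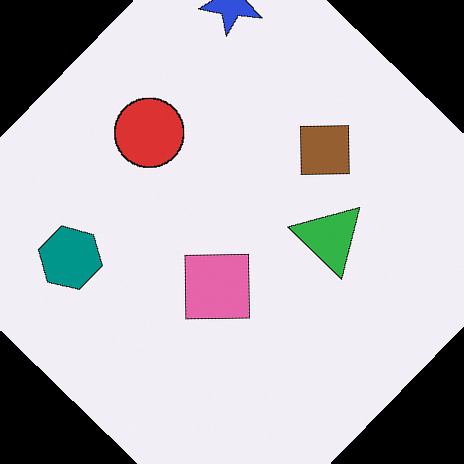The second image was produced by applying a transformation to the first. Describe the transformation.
It was rotated clockwise by a large amount — several tens of degrees.

Every shape is tilted by the same angle and the image corners show triangular fill wedges — a whole-image rotation by a non-right angle.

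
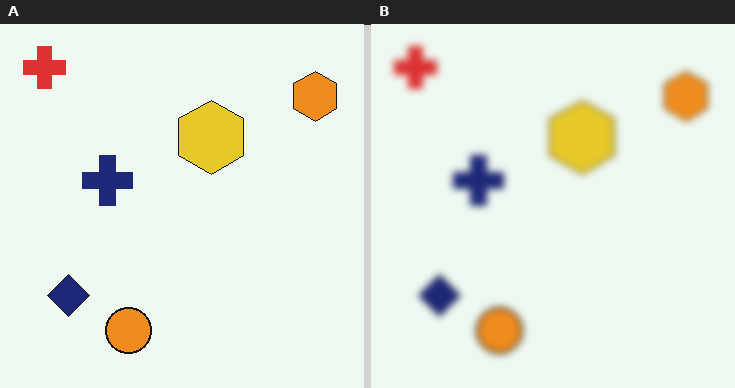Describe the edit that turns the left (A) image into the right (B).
The right (B) image is the left (A) moderately blurred.

Shape edges and outlines are uniformly softened across the whole image.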